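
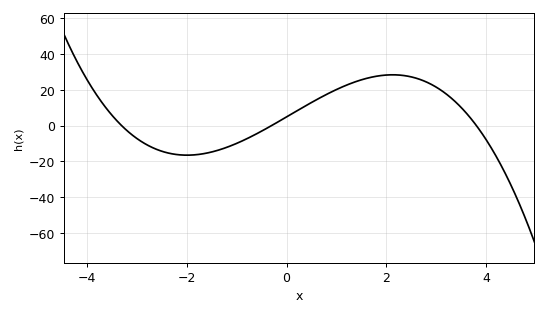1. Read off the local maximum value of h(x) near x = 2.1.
28.4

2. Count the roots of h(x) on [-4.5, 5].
3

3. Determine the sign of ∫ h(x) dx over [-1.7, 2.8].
positive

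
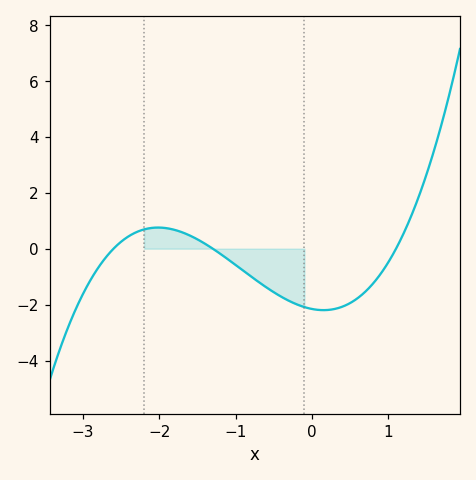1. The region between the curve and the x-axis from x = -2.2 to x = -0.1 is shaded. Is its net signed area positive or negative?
negative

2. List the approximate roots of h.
-2.6, -1.3, 1.1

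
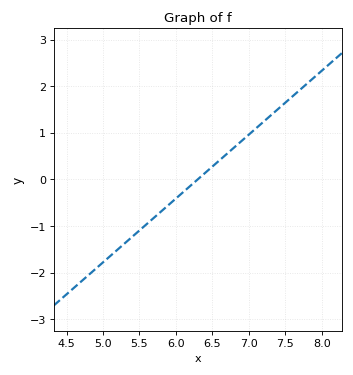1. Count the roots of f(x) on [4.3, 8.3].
1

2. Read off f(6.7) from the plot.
0.5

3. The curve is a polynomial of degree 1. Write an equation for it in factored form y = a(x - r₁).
y = 1.37(x - 6.3)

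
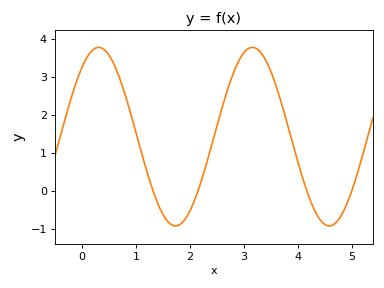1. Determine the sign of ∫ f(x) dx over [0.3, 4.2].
positive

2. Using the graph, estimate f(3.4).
3.43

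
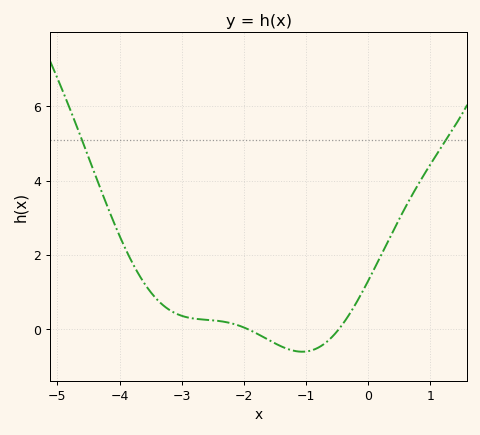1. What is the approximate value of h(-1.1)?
-0.607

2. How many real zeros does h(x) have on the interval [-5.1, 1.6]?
2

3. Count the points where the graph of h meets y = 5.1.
2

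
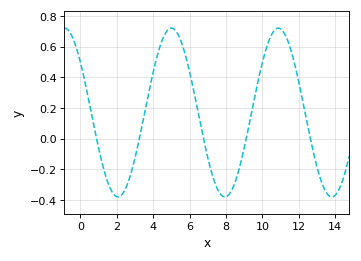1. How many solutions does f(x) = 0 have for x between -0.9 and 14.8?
5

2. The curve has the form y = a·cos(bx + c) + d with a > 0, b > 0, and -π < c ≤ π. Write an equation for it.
y = 0.55cos(1.07x + 0.93) + 0.17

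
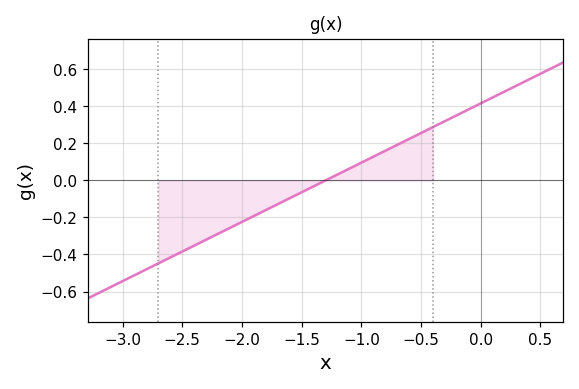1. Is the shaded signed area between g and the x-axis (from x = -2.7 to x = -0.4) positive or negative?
negative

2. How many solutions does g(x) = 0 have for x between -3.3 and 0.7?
1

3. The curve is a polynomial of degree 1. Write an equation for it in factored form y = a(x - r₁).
y = 0.32(x + 1.3)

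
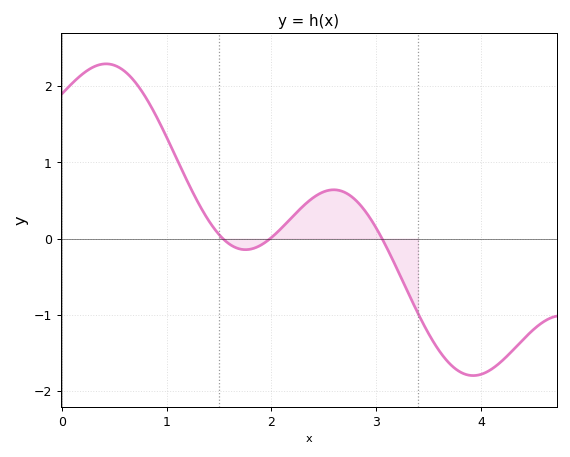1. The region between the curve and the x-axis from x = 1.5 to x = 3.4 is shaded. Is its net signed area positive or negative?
positive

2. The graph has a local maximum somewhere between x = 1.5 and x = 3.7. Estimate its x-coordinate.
2.6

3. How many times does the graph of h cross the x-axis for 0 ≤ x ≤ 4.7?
3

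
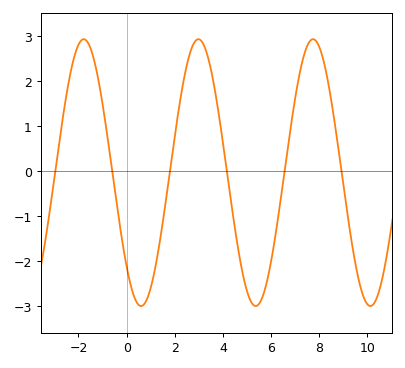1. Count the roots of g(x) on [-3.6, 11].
6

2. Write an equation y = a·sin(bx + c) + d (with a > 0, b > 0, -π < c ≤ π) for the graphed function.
y = 2.97sin(1.32x - 2.36) - 0.04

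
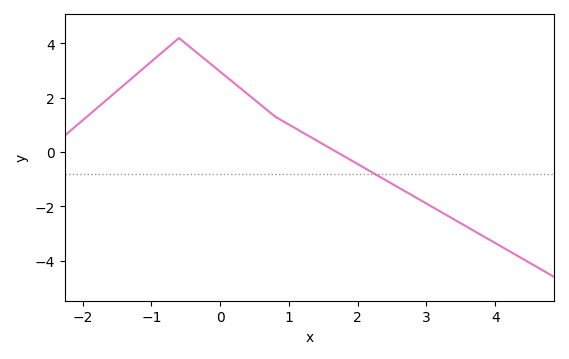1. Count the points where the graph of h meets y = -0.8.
1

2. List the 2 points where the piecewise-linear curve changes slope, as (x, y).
(-0.6, 4.2); (0.8, 1.3)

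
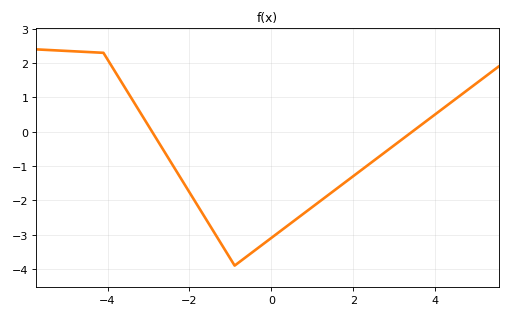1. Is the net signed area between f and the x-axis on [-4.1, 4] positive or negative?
negative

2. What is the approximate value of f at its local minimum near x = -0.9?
-3.9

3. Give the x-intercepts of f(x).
-3, 3.4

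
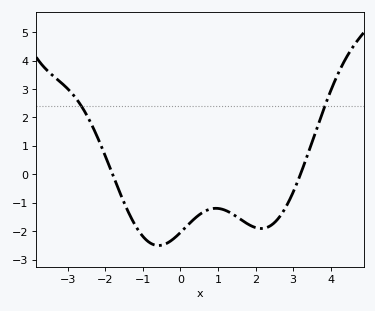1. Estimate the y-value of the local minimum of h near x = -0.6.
-2.5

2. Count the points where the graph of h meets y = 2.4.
2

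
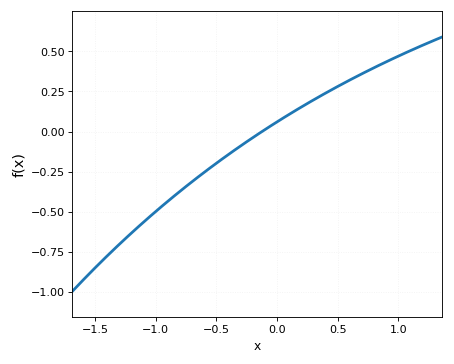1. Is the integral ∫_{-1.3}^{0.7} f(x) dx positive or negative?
negative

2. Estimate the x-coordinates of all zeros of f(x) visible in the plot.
-0.123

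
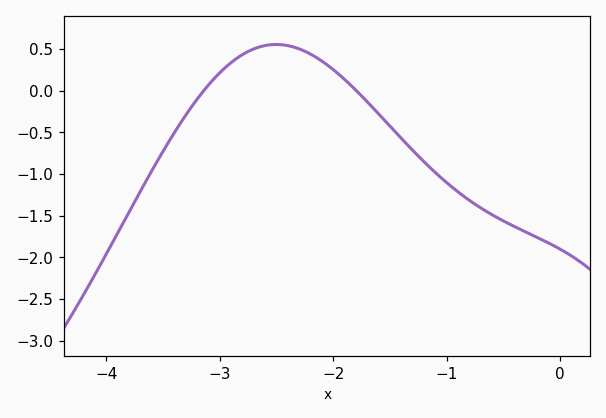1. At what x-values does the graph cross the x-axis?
-3.14, -1.8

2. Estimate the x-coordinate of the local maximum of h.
-2.5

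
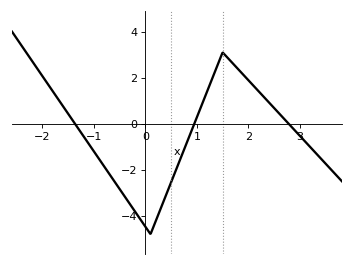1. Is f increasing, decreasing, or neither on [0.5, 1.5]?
increasing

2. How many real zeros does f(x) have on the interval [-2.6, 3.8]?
3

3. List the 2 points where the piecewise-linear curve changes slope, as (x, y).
(0.1, -4.8); (1.5, 3.1)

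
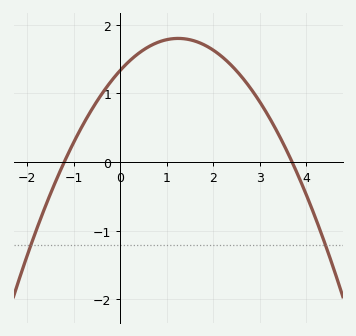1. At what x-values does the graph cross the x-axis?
-1.2, 3.7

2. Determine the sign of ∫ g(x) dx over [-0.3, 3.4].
positive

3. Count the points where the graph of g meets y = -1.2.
2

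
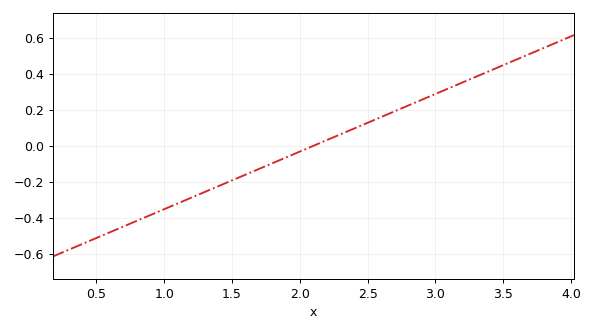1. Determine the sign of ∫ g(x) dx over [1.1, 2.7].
negative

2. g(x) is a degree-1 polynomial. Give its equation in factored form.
y = 0.32(x - 2.1)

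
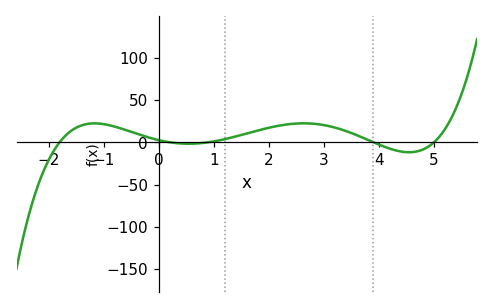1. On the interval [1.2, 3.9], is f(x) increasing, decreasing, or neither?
neither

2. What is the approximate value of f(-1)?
21.5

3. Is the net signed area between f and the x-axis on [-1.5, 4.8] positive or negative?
positive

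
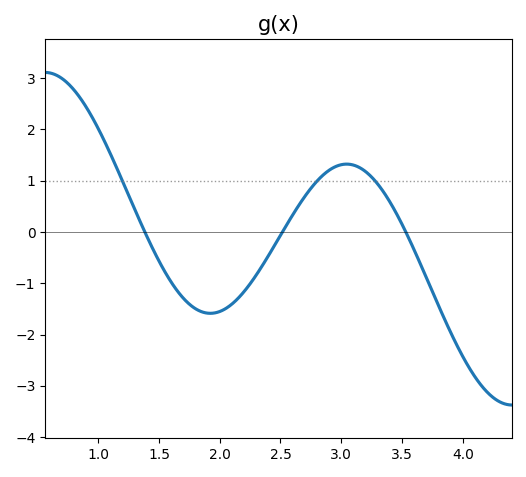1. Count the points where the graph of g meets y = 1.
3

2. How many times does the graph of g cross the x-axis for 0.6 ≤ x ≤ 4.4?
3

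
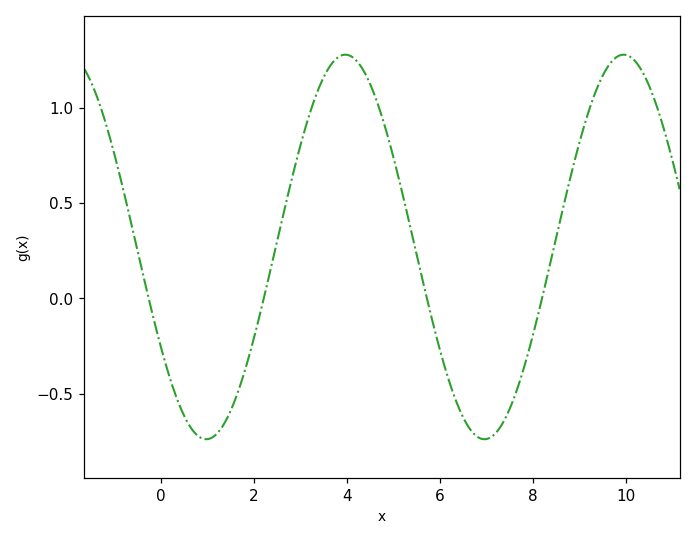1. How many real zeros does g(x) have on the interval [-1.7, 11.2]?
4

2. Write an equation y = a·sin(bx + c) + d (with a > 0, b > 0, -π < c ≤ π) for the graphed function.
y = 1.01sin(1.05x - 2.59) + 0.27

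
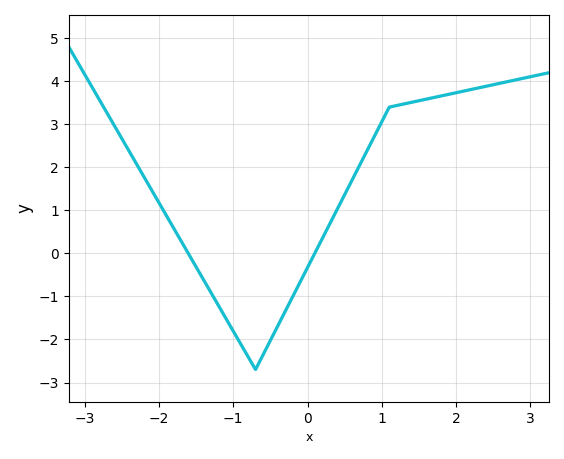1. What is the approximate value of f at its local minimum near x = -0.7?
-2.7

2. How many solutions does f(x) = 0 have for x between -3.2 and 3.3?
2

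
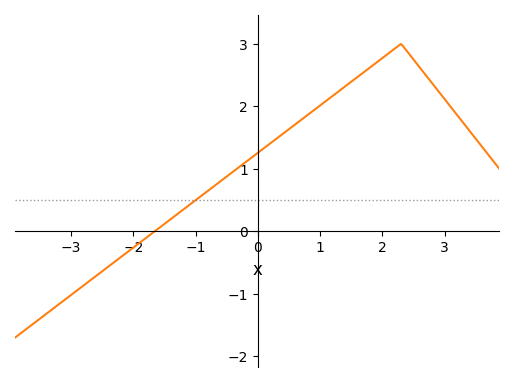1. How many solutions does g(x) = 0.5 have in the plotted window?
1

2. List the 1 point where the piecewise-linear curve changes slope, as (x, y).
(2.3, 3)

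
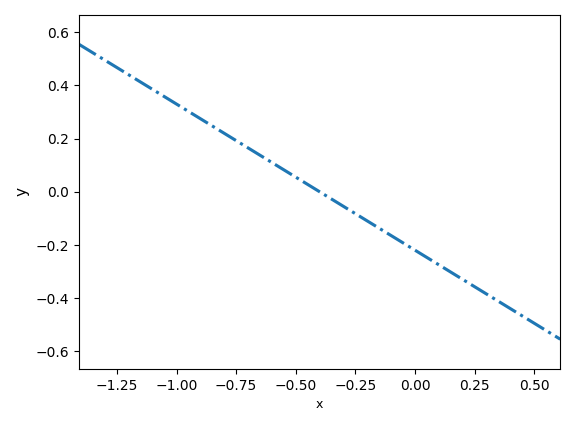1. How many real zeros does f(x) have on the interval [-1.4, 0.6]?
1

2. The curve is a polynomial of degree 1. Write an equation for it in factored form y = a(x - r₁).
y = -0.55(x + 0.4)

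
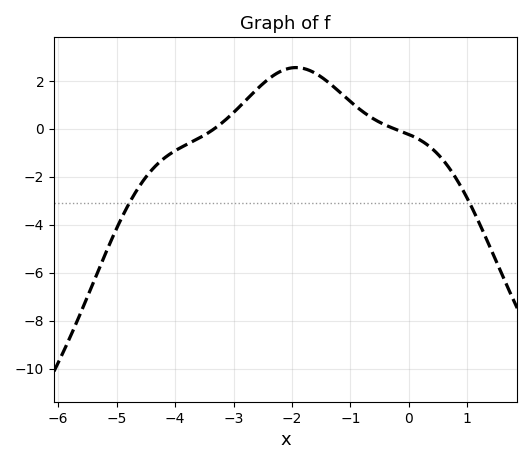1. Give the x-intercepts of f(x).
-3.4, -0.2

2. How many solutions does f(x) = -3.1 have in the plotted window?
2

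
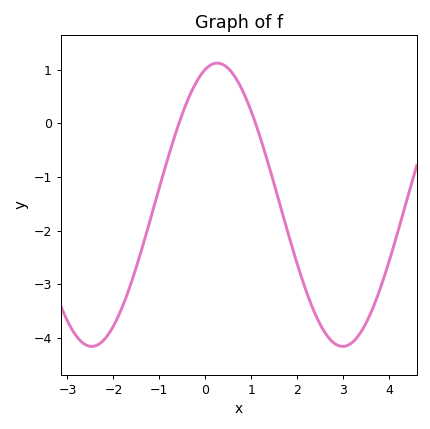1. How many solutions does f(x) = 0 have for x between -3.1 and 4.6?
2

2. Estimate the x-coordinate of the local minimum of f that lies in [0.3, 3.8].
2.99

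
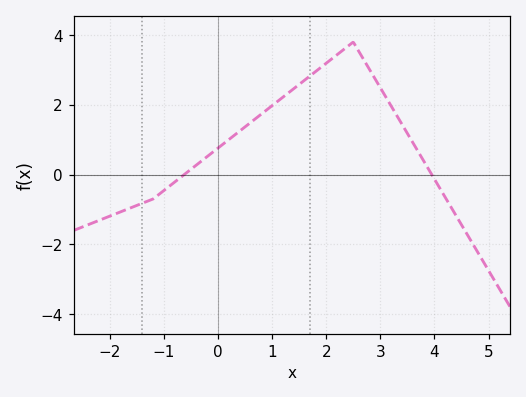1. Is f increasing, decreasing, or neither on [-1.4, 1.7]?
increasing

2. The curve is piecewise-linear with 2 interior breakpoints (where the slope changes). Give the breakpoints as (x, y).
(-1.2, -0.7); (2.5, 3.8)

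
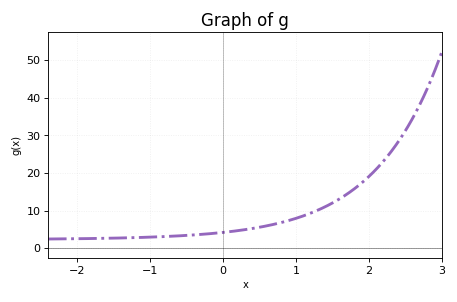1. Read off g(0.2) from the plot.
5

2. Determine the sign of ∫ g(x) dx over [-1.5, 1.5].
positive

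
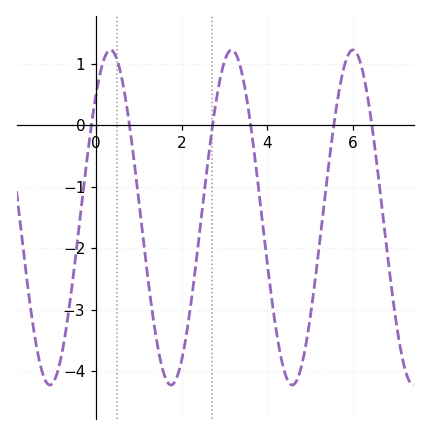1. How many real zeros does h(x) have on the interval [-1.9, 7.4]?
6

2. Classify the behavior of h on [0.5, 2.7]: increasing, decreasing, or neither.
neither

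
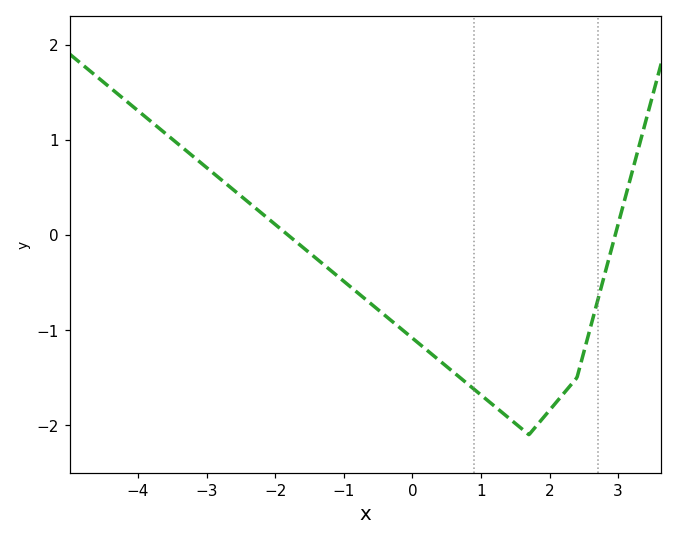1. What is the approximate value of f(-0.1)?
-1.02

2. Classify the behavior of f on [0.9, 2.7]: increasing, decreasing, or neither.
neither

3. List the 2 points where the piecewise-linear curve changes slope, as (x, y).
(1.7, -2.1); (2.4, -1.5)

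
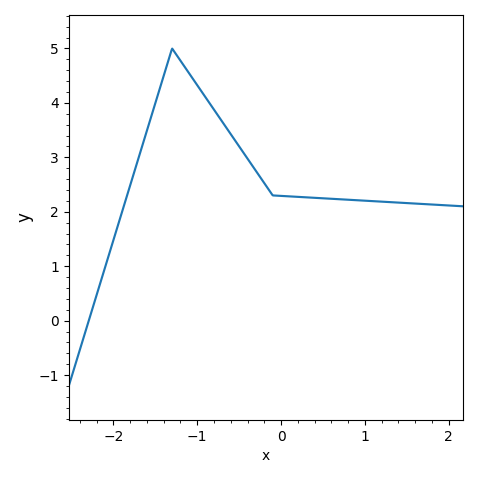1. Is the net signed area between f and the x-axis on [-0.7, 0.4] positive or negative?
positive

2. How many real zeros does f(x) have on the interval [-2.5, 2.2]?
1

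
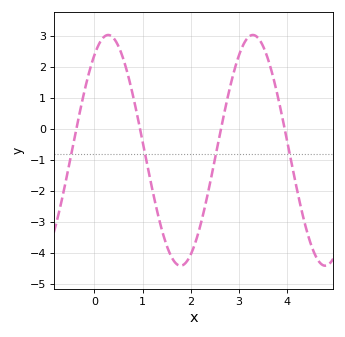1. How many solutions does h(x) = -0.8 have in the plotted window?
4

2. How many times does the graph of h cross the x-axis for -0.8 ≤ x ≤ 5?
4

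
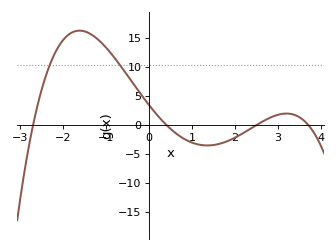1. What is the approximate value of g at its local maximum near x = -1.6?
16.5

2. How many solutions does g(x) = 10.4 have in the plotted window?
2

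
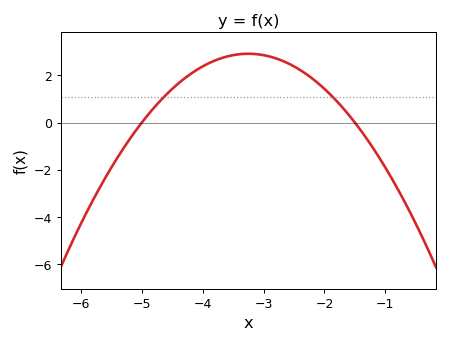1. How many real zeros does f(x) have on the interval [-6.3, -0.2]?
2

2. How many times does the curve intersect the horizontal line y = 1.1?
2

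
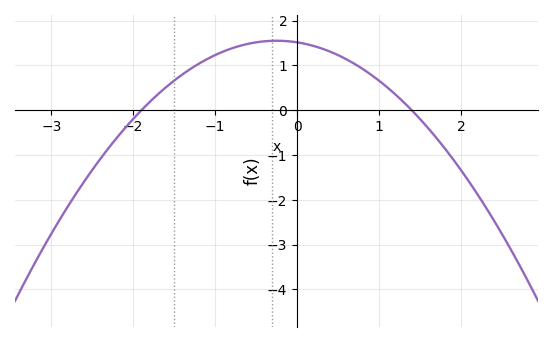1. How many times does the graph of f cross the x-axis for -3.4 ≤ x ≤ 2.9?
2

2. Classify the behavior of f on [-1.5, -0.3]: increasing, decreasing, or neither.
increasing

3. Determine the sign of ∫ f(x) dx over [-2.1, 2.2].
positive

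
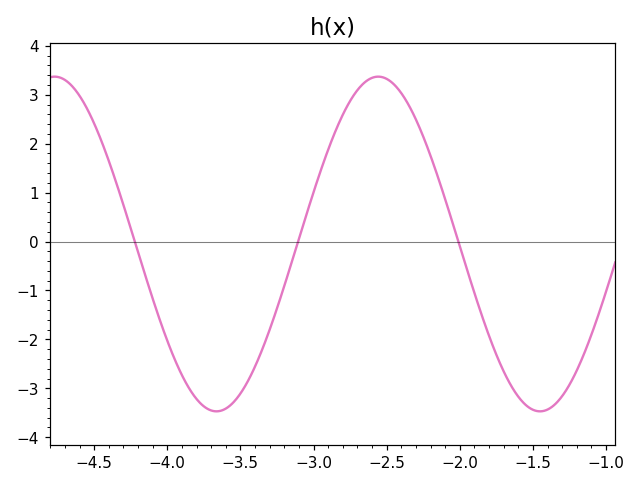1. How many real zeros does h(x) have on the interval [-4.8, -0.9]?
3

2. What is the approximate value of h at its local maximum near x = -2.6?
3.4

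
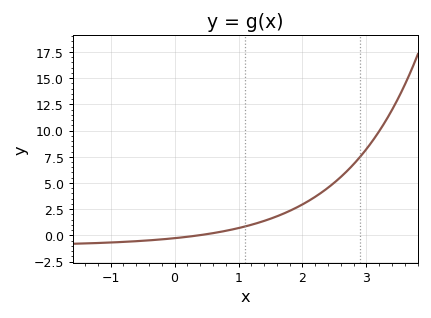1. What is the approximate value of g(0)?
-0.5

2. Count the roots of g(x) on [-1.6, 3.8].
1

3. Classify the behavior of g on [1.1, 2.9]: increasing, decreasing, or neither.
increasing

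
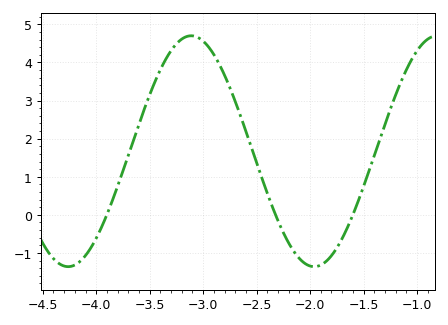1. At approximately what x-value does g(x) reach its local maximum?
-3.11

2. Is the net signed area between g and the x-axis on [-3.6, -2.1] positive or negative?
positive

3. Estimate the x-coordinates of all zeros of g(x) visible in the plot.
-3.9, -2.32, -1.6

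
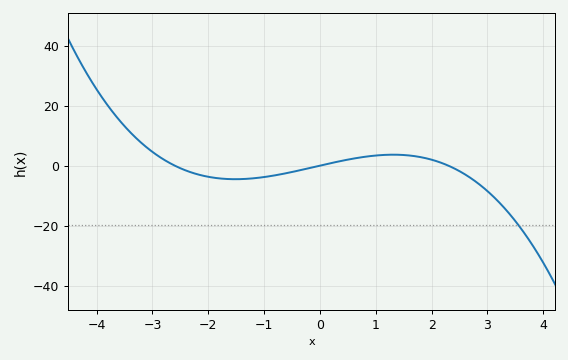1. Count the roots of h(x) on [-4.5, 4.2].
3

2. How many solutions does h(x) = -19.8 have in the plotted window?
1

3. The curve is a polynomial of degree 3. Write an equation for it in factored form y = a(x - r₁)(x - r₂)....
y = -0.72(x + 2.6)(x - 0)(x - 2.3)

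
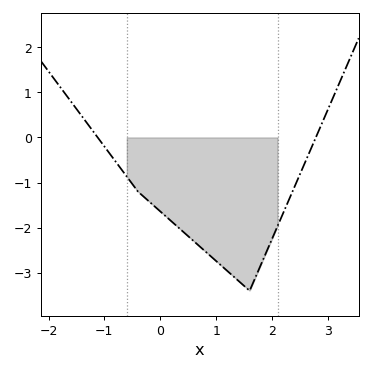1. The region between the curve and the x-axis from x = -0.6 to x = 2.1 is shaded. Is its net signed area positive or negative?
negative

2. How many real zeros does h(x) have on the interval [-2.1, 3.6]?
2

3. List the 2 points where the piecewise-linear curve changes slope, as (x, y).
(-0.4, -1.2); (1.6, -3.4)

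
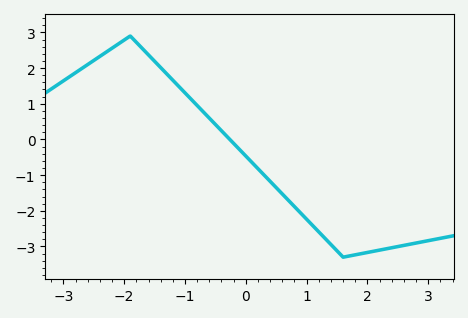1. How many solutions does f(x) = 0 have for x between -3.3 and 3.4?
1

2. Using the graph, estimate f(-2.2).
2.56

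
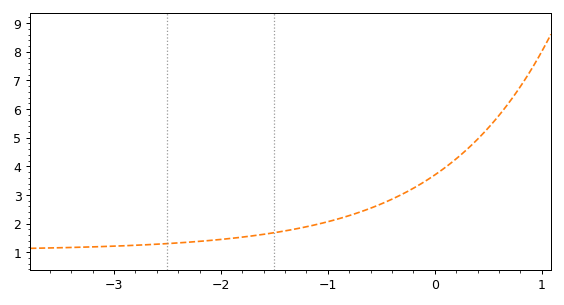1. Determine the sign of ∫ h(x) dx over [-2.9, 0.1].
positive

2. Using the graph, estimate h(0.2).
4.26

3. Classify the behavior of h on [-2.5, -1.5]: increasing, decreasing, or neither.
increasing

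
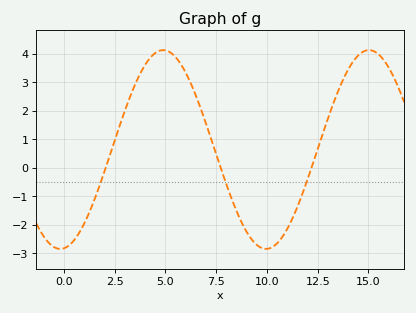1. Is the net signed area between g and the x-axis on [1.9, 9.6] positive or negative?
positive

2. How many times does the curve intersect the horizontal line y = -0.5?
3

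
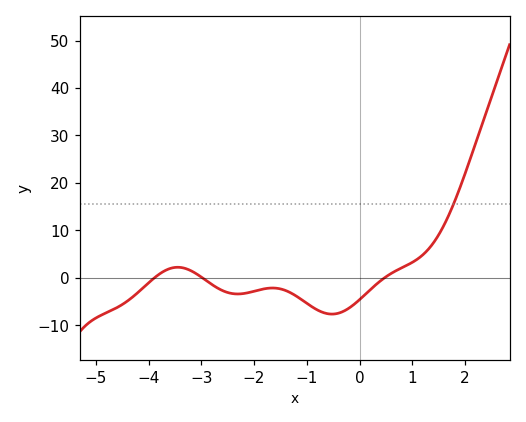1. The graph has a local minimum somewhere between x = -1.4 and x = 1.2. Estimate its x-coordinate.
-0.6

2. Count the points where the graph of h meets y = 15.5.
1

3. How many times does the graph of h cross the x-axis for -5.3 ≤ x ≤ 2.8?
3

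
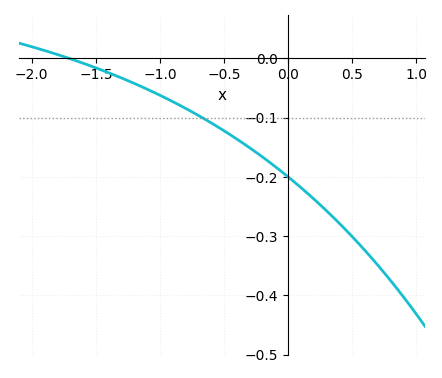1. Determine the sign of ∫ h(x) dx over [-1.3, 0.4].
negative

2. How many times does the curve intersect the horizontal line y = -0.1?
1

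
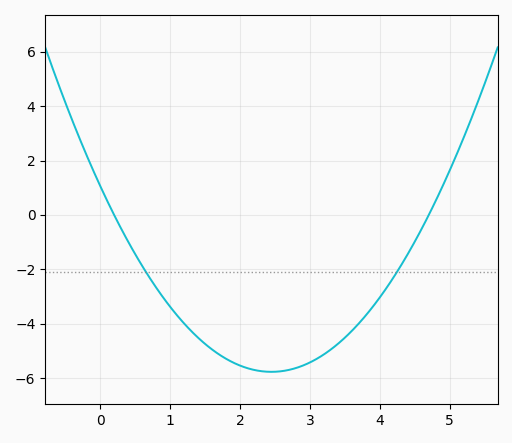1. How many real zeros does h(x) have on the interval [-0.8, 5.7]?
2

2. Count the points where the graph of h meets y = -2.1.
2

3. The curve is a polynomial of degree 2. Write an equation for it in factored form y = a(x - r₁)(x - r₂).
y = 1.14(x - 0.2)(x - 4.7)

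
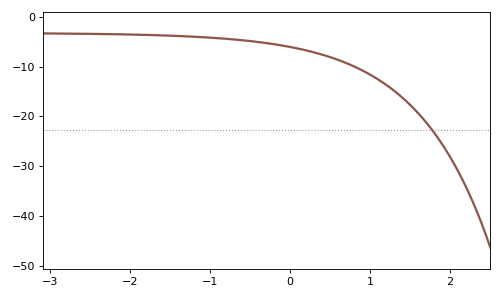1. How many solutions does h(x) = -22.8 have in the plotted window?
1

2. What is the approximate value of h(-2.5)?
-3.42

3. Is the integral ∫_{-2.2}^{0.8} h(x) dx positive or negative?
negative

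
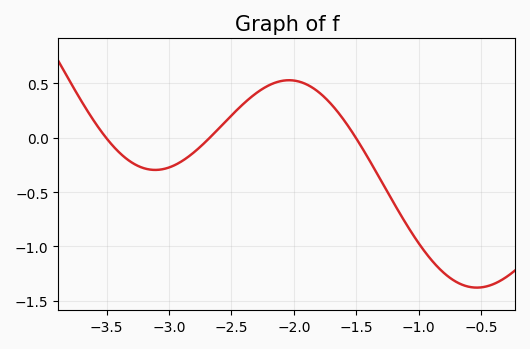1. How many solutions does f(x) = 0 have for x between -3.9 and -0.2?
3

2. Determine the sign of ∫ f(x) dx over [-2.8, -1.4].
positive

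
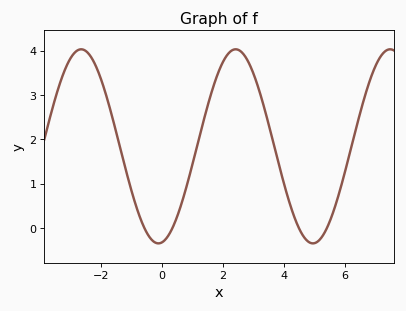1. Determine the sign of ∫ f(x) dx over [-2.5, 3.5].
positive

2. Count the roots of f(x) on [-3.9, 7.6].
4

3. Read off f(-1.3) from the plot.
1.6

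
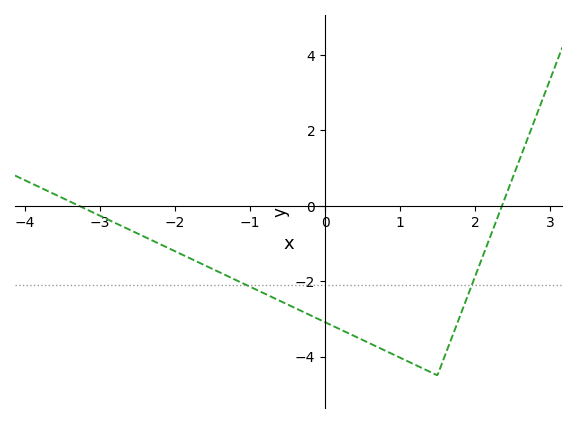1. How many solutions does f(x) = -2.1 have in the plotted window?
2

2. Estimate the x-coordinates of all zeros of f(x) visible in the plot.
-3.3, 2.4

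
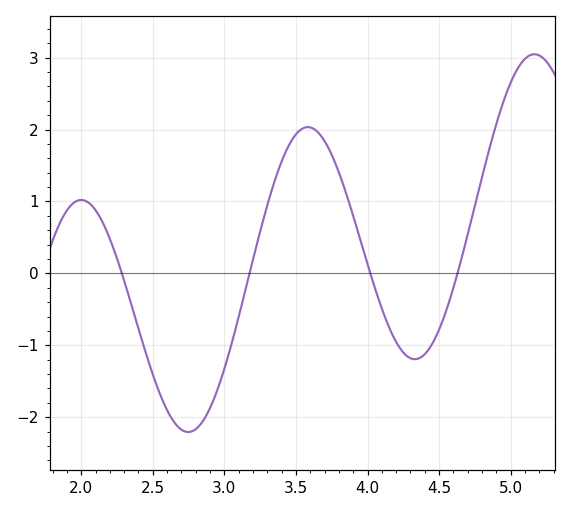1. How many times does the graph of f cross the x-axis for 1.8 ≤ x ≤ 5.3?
4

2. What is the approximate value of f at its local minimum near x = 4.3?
-1.19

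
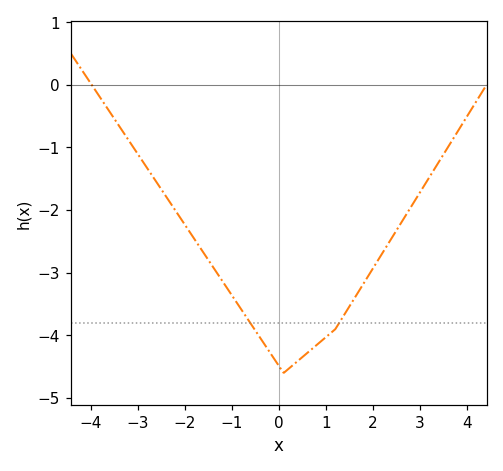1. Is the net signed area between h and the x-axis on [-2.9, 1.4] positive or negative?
negative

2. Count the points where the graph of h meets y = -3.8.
2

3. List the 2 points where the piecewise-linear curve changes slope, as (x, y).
(0.1, -4.6); (1.2, -3.9)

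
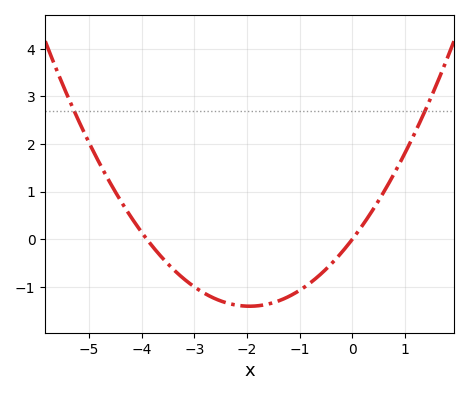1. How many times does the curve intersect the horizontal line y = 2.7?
2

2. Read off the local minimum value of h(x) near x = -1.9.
-1.41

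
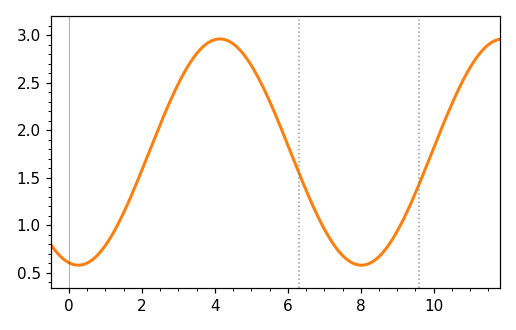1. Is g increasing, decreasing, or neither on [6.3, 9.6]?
neither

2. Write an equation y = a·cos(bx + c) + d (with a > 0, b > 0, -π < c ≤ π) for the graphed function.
y = 1.19cos(0.81x + 2.93) + 1.77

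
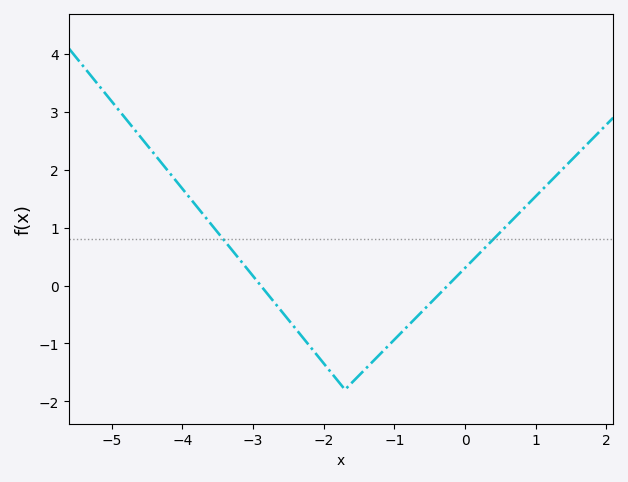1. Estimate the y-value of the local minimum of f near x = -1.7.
-1.8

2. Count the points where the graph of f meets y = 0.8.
2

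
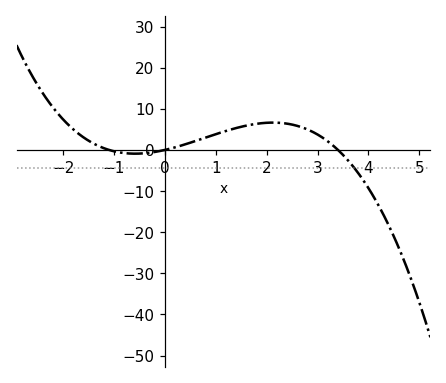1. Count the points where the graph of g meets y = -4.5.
1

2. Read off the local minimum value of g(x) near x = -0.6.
-1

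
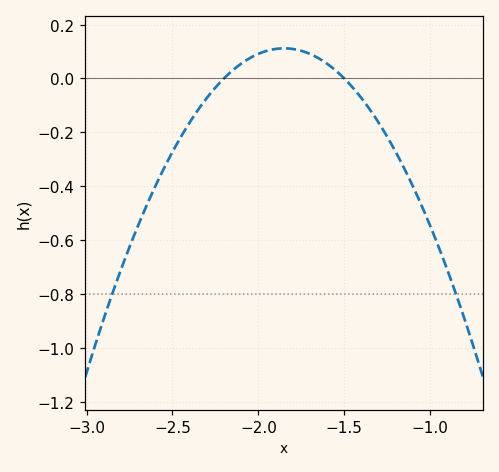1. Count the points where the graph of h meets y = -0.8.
2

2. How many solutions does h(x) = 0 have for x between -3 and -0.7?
2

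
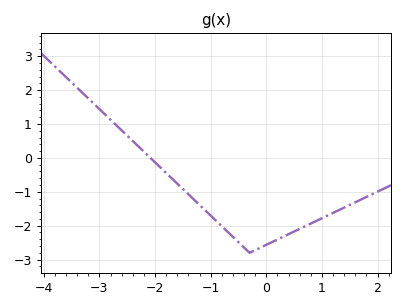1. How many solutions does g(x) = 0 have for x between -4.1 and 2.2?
1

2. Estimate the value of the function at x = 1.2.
-1.6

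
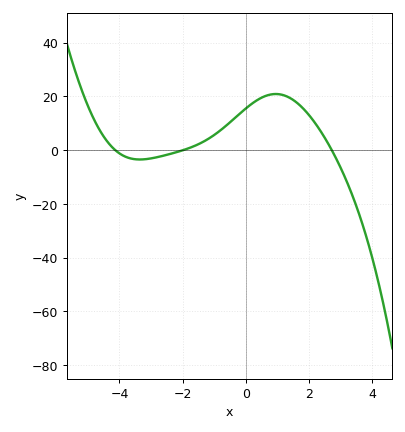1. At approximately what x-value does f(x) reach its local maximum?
1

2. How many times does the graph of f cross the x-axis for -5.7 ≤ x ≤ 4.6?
3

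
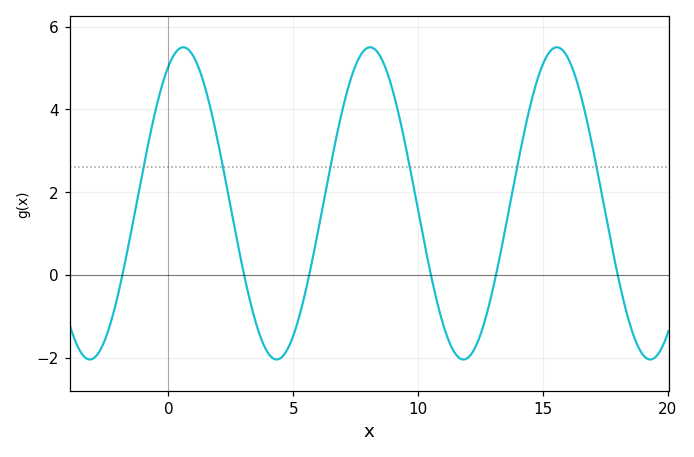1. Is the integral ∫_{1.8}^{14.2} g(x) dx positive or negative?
positive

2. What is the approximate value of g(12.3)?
-1.73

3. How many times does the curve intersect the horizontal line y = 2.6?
6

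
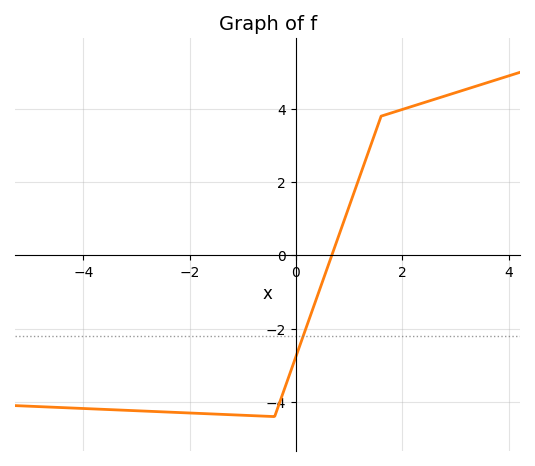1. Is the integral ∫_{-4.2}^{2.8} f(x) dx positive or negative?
negative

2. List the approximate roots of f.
0.673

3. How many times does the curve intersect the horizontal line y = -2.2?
1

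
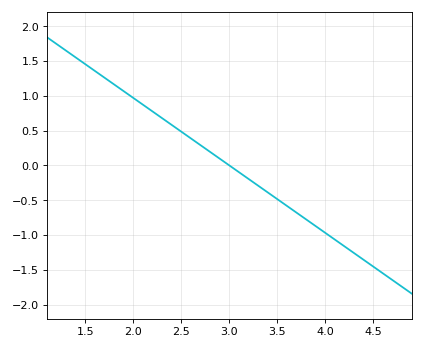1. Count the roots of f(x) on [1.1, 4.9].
1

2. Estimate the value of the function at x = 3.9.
-0.873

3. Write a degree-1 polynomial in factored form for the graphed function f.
y = -0.97(x - 3)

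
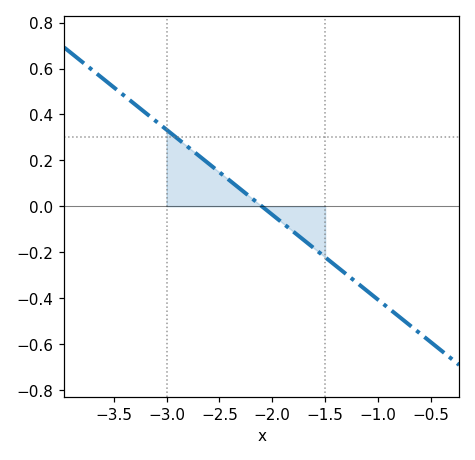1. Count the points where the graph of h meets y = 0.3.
1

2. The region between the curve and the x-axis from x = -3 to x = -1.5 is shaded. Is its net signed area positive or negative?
positive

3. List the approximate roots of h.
-2.1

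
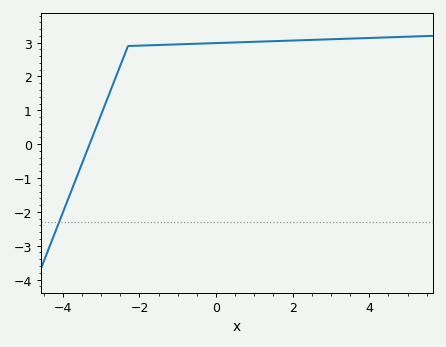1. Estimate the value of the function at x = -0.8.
2.96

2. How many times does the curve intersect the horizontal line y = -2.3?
1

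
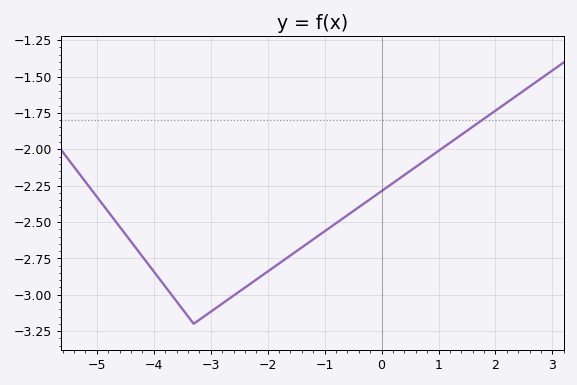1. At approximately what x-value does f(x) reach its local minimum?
-3.4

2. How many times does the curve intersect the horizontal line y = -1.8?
1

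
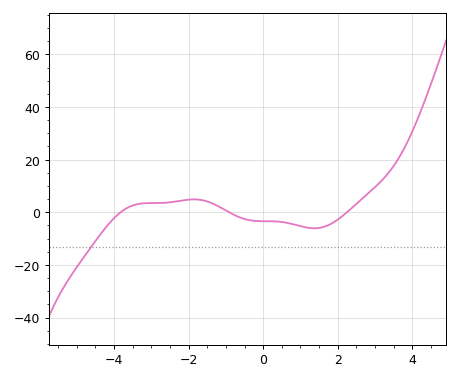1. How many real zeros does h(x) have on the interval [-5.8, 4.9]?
3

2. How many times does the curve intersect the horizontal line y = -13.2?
1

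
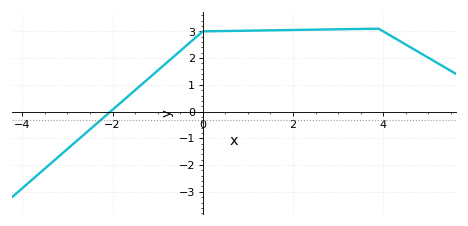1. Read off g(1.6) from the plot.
3.04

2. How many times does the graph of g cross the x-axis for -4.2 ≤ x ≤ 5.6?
1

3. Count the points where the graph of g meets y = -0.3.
1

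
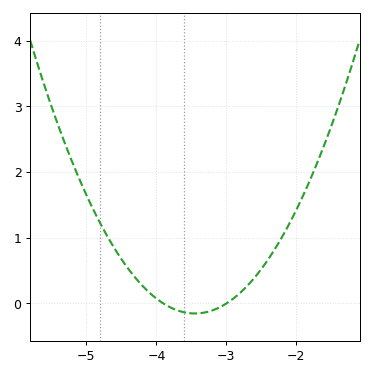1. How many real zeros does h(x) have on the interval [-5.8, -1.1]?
2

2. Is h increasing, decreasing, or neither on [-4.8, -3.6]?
decreasing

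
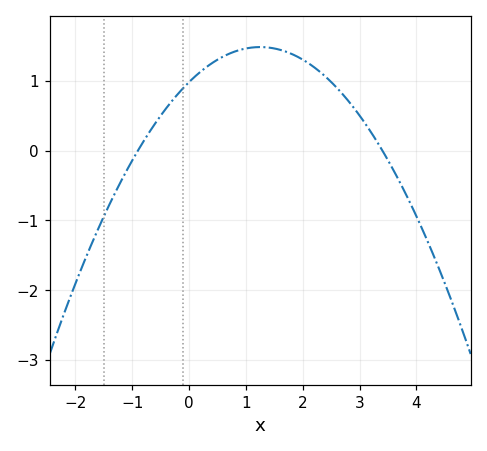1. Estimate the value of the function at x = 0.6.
1.34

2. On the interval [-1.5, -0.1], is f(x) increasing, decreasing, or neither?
increasing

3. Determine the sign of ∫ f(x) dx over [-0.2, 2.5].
positive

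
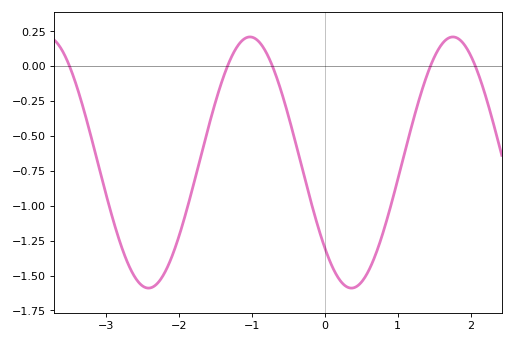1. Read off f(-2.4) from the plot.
-1.6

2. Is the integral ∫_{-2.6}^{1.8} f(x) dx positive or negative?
negative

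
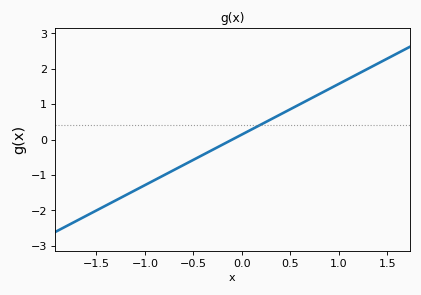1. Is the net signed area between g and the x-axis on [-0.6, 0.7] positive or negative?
positive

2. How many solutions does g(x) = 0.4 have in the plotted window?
1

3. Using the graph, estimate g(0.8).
1.3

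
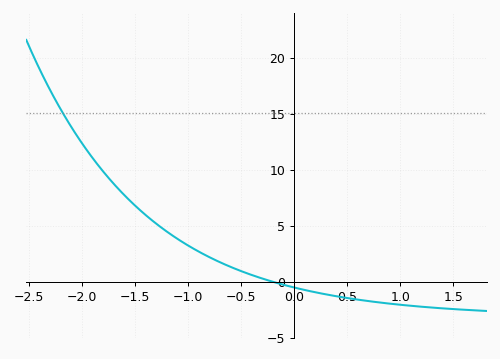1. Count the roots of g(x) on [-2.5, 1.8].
1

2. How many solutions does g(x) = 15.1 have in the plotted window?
1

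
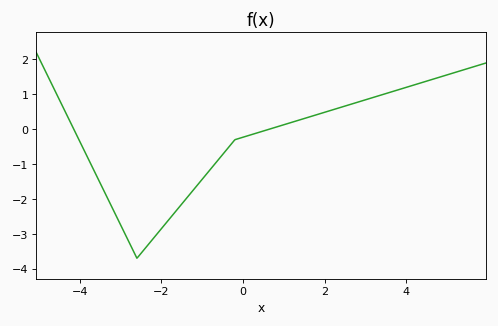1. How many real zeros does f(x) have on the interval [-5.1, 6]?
2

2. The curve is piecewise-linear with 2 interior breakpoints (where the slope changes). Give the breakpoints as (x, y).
(-2.6, -3.7); (-0.2, -0.3)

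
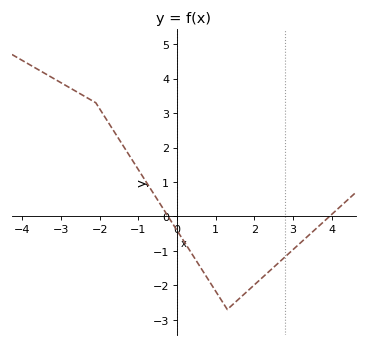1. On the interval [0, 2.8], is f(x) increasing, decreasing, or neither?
neither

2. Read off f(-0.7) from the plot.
0.8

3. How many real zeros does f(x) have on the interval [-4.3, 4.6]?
2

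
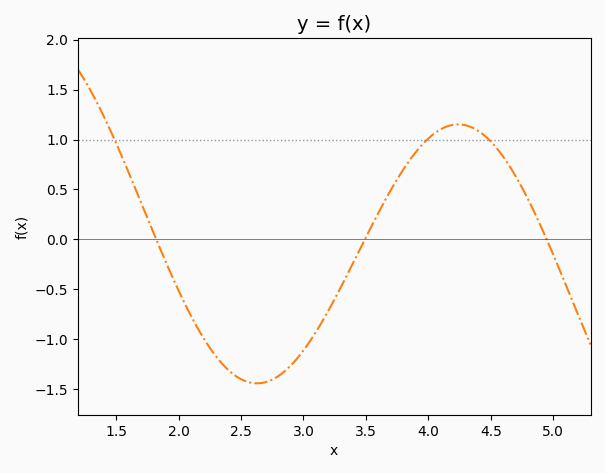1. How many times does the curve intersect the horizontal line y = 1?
3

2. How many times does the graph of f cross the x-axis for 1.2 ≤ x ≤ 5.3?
3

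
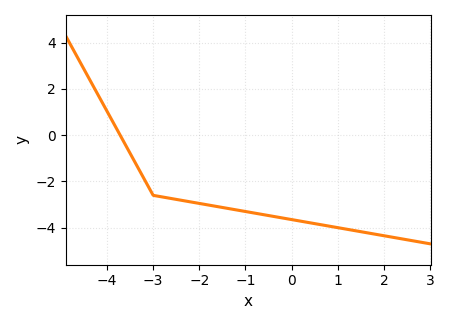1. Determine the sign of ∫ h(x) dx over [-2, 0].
negative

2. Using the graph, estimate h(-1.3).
-3.19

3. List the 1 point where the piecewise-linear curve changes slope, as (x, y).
(-3, -2.6)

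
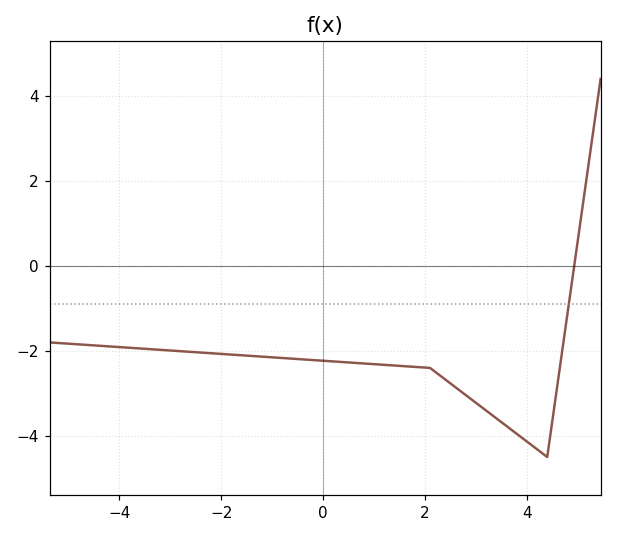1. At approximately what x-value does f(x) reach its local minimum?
4.4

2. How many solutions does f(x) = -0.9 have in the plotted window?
1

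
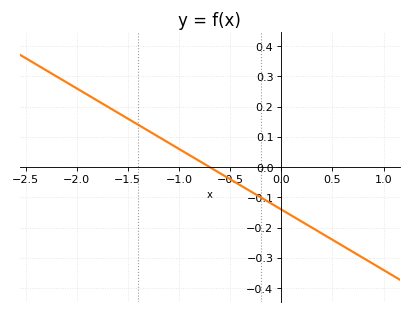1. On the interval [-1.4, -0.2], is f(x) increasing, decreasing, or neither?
decreasing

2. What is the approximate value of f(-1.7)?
0.2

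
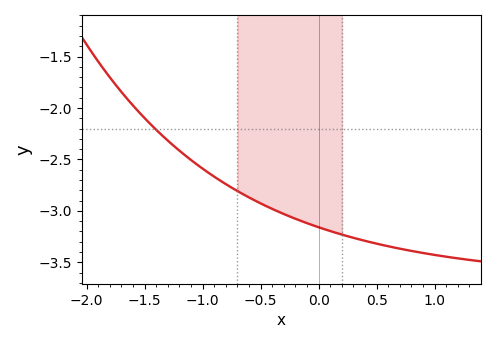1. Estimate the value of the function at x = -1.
-2.59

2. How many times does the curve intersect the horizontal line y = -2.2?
1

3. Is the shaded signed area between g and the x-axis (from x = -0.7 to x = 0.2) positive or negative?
negative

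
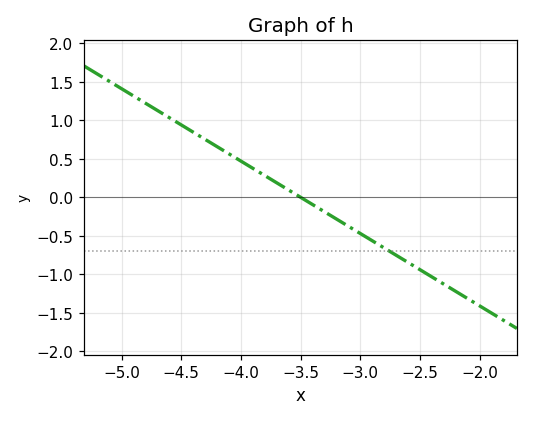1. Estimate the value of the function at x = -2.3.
-1.13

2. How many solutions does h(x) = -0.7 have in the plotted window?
1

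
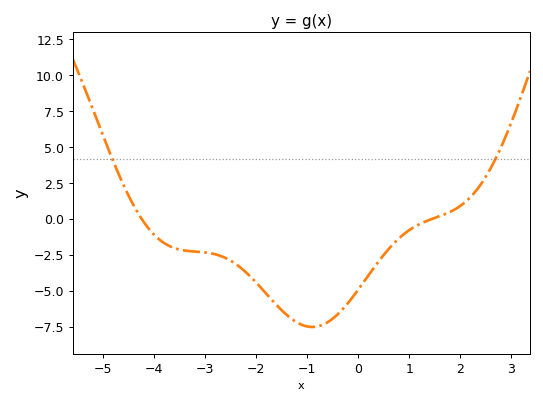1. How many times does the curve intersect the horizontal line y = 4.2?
2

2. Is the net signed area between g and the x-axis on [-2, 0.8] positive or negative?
negative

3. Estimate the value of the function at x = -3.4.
-2.21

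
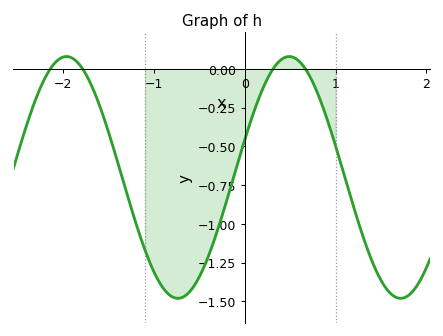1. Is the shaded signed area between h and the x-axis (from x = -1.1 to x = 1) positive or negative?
negative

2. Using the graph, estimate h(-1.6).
-0.238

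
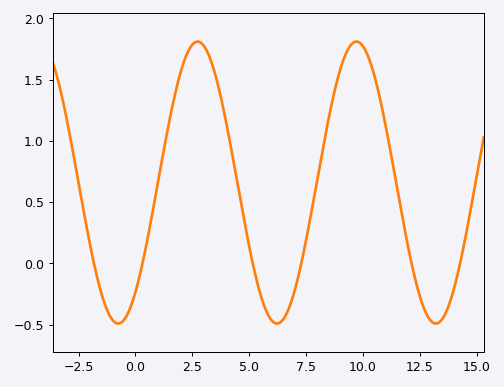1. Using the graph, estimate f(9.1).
1.64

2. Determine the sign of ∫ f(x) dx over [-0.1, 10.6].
positive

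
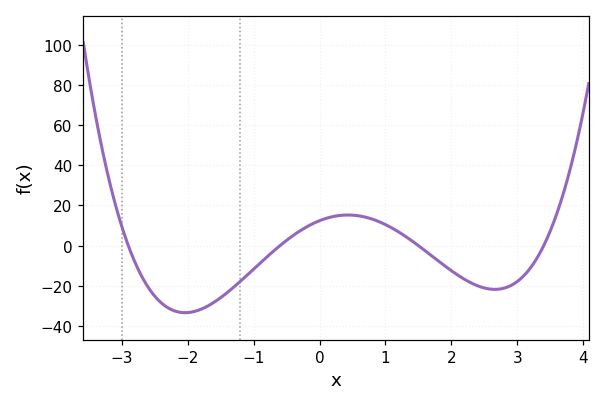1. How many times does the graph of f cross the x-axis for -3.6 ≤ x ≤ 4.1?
4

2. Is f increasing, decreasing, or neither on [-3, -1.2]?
neither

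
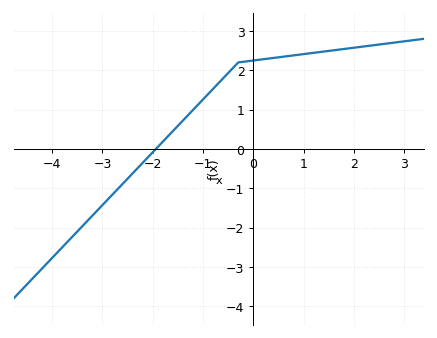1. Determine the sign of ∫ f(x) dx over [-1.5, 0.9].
positive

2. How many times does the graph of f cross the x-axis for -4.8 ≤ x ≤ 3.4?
1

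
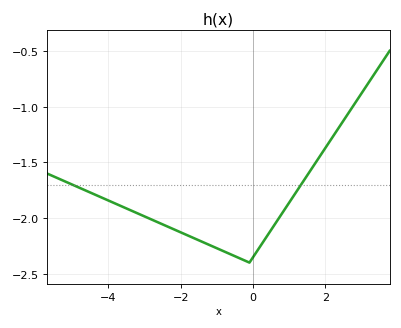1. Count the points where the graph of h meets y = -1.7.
2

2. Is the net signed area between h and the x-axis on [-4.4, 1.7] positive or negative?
negative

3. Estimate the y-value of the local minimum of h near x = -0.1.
-2.4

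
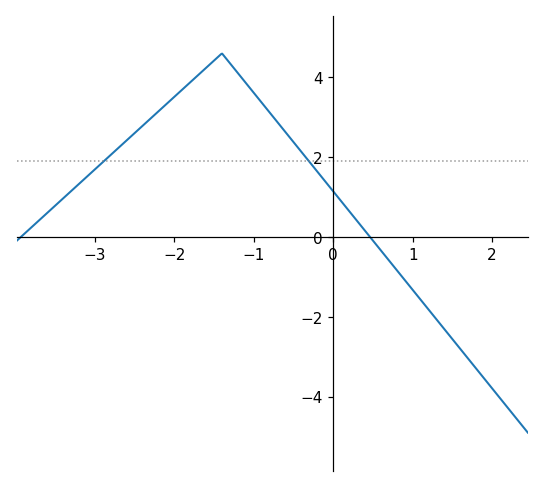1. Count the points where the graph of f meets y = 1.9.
2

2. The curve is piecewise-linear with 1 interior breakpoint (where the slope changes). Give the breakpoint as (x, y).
(-1.4, 4.6)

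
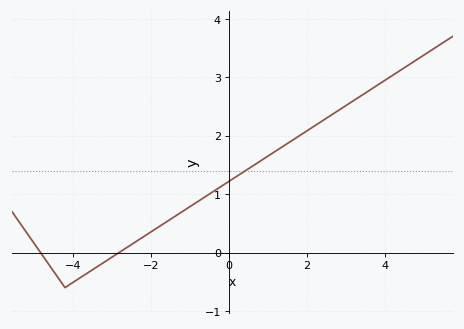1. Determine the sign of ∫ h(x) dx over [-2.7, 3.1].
positive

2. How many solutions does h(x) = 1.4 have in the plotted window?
1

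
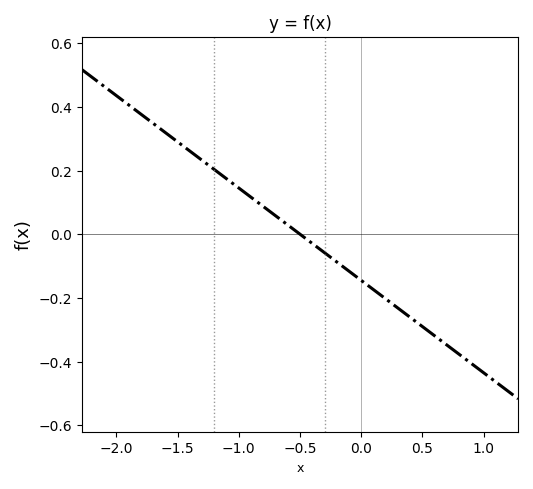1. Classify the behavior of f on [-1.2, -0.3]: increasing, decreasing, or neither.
decreasing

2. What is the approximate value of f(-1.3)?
0.232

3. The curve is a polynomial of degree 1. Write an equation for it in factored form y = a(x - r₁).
y = -0.29(x + 0.5)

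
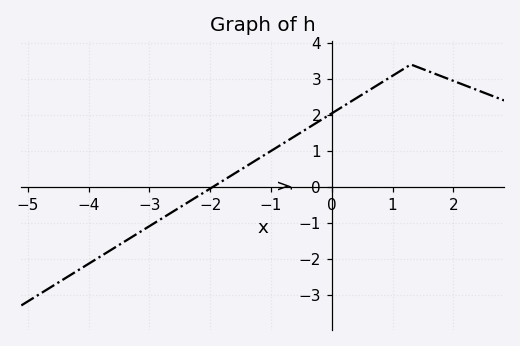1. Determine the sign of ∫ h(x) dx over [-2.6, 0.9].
positive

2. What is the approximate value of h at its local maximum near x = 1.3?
3.4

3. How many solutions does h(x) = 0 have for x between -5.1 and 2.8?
1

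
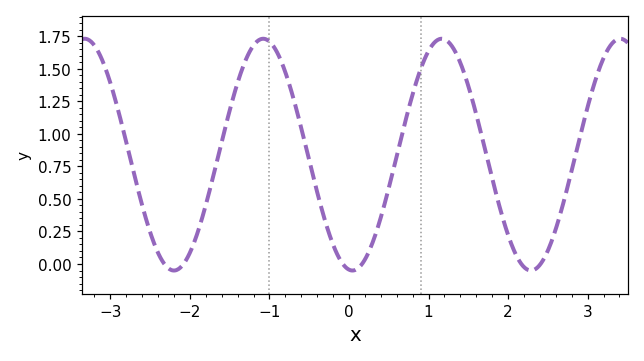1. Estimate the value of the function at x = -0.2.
0.15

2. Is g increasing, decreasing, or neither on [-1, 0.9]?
neither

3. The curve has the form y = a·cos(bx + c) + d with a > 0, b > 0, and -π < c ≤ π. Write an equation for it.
y = 0.89cos(2.8x + 3) + 0.84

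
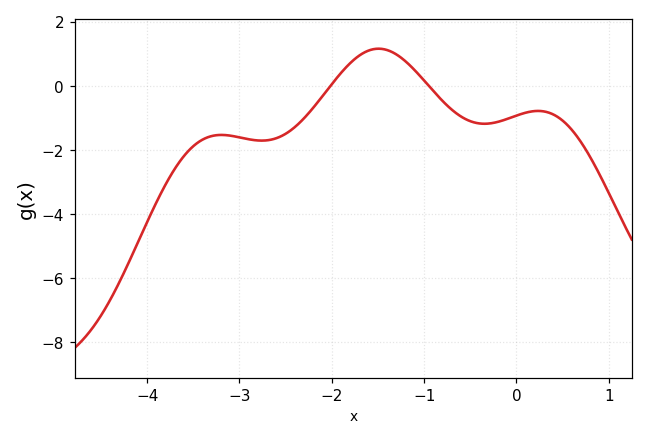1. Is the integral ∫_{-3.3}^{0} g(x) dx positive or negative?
negative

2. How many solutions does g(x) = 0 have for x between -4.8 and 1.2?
2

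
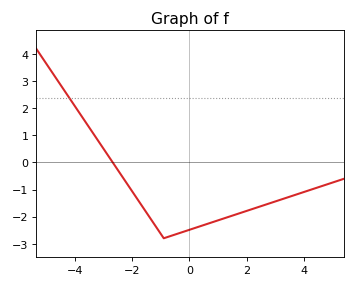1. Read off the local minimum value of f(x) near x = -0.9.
-2.8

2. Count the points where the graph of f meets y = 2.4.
1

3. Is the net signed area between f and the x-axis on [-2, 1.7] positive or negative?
negative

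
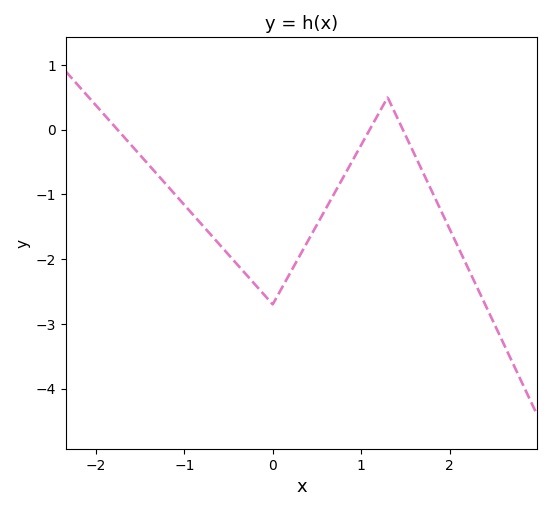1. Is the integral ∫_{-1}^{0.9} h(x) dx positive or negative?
negative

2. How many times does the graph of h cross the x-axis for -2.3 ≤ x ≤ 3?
3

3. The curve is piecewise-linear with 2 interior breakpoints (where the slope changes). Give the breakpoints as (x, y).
(0, -2.7); (1.3, 0.5)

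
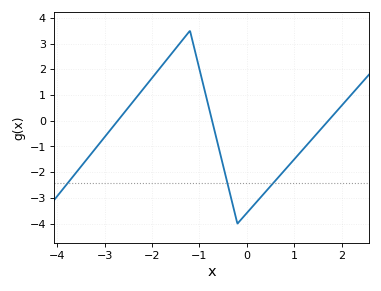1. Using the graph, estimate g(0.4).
-2.7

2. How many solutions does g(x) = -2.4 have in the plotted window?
3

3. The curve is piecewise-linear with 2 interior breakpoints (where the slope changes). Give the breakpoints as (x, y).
(-1.2, 3.5); (-0.2, -4)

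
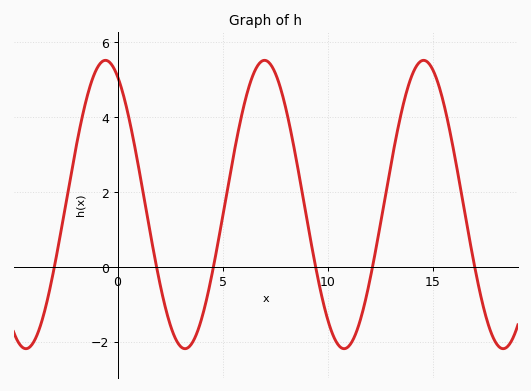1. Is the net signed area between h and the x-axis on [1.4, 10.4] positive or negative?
positive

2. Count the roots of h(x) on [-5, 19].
6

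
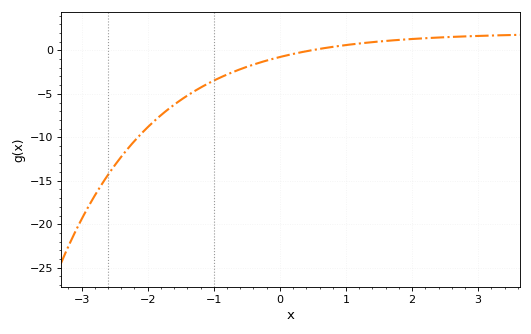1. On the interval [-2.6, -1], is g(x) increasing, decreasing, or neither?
increasing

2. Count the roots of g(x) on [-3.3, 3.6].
1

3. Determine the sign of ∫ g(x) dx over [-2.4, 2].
negative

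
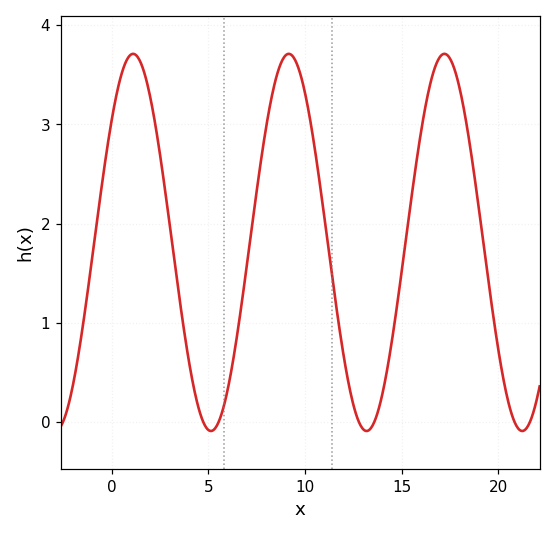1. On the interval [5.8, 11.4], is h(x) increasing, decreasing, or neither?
neither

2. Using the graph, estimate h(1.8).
3.43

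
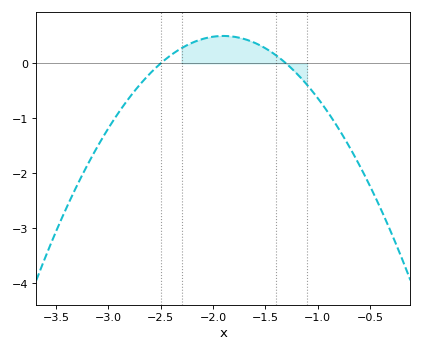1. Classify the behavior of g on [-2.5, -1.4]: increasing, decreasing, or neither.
neither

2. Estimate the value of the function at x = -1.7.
0.4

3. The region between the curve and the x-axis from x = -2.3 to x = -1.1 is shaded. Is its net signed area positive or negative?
positive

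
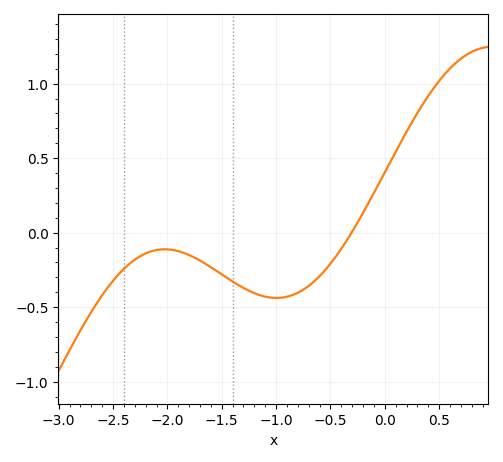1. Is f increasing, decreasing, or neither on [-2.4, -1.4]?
neither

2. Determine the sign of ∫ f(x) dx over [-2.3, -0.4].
negative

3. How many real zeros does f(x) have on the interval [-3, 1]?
1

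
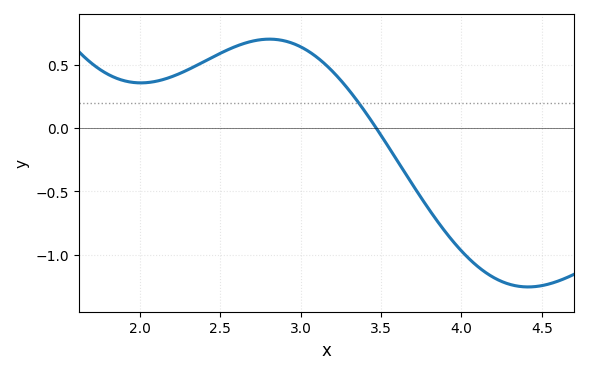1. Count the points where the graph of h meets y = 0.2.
1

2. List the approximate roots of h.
3.45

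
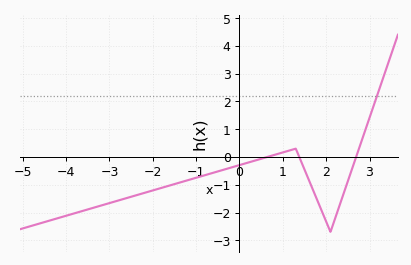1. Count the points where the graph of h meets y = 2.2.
1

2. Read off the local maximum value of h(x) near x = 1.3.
0.3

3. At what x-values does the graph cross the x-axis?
0.6, 1.4, 2.6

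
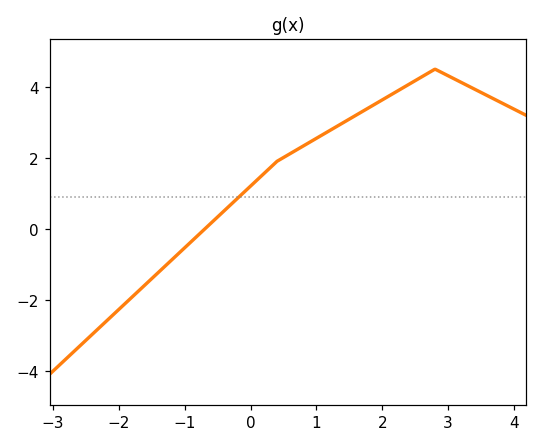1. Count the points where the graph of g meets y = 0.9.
1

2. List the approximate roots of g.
-0.7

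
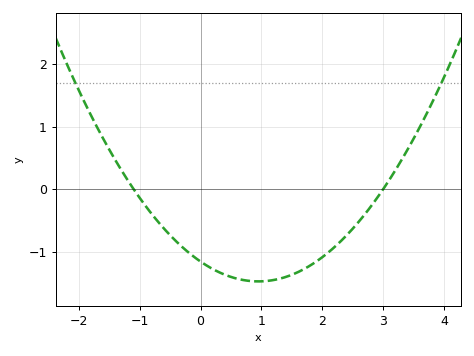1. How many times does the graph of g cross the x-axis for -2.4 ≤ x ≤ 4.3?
2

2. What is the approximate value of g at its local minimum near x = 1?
-1.5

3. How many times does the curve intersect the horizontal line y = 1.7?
2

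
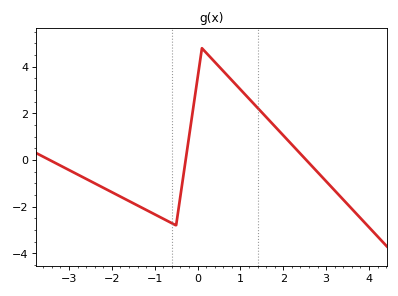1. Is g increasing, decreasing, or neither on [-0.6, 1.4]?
neither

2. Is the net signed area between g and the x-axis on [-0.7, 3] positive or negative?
positive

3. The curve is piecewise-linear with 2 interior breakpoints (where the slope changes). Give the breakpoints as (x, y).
(-0.5, -2.8); (0.1, 4.8)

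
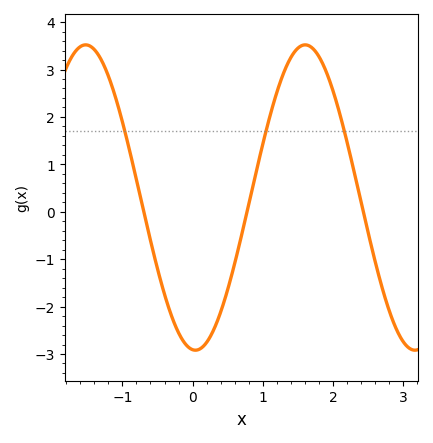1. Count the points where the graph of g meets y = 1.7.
3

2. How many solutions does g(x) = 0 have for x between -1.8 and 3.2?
3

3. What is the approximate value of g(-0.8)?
0.677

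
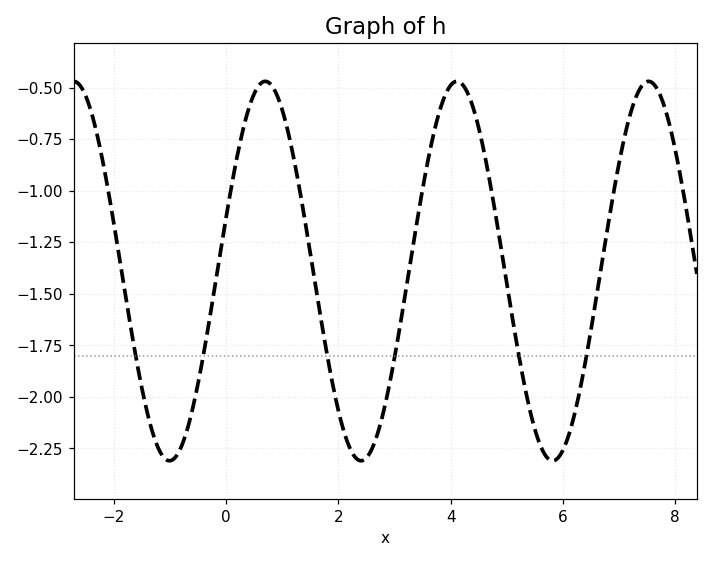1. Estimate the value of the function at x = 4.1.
-0.47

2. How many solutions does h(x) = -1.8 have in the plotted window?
6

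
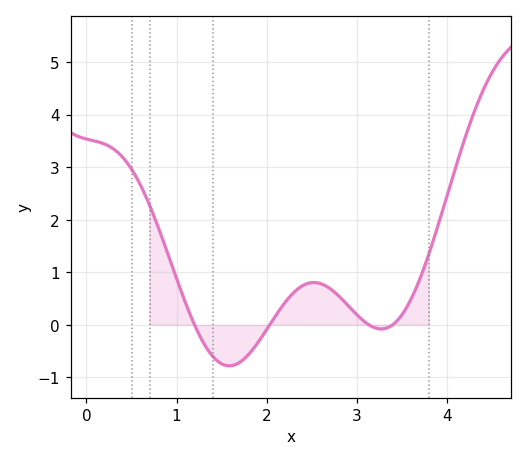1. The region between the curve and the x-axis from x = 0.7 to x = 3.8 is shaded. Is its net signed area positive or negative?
positive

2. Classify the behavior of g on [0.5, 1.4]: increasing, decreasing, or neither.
decreasing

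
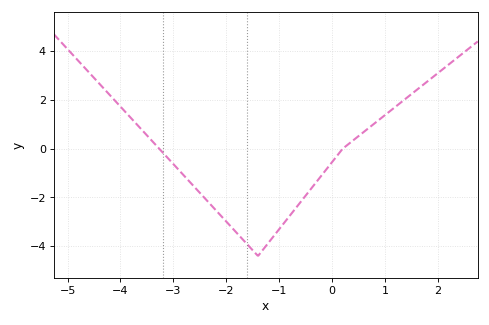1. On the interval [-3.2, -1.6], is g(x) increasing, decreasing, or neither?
decreasing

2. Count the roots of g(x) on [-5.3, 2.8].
2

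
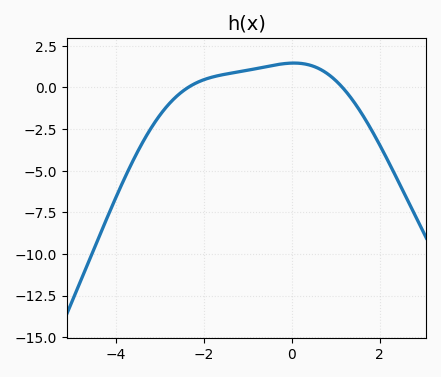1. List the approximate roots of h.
-2.36, 1.15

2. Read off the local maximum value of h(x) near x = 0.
1.47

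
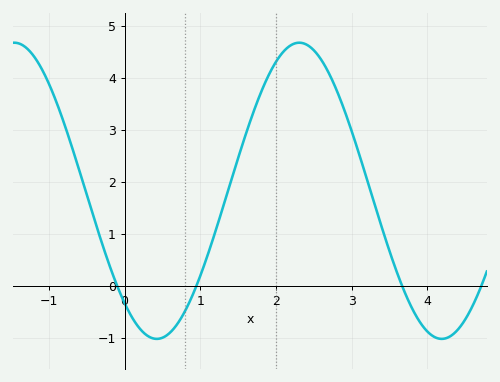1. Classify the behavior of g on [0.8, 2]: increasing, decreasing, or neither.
increasing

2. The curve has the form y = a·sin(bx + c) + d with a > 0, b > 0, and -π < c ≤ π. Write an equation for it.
y = 2.85sin(1.7x - 2.3) + 1.83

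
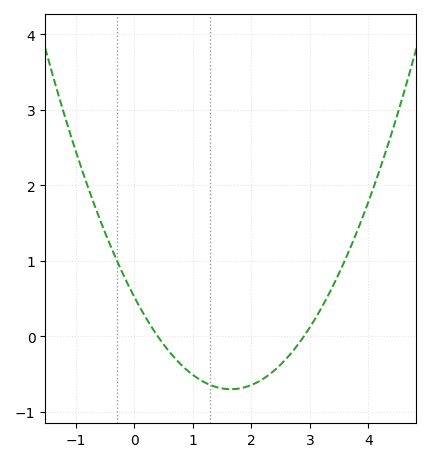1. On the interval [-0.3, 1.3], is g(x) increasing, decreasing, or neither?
decreasing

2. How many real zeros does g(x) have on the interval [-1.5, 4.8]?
2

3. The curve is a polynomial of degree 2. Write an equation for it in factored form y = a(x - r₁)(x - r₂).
y = 0.45(x - 0.4)(x - 2.9)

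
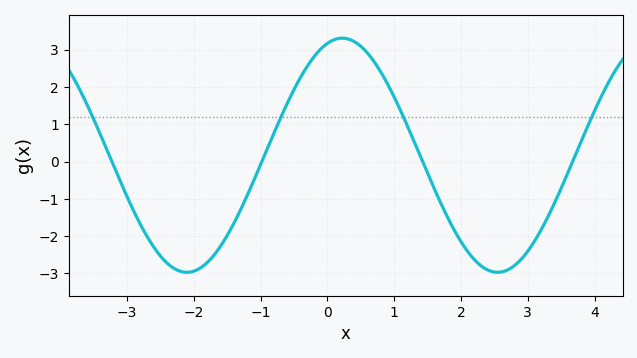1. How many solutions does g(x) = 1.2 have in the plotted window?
4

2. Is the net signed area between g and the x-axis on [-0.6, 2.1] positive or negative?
positive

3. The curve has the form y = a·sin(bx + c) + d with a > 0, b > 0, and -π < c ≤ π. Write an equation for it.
y = 3.14sin(1.35x + 1.27) + 0.17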